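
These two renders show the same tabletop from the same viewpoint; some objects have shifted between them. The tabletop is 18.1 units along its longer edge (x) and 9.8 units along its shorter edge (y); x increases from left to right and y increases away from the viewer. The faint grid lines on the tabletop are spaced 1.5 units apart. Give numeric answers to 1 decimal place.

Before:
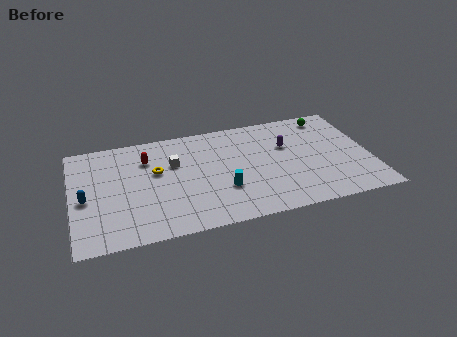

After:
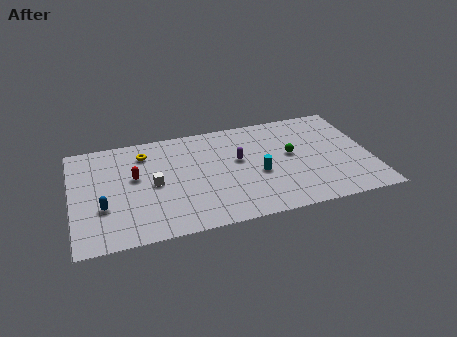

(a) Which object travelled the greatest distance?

the green sphere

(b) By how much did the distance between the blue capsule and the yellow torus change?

+0.6

They were about 4.6 units apart before and 5.2 after — 0.6 units further apart.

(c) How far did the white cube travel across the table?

2.1

The white cube was near (6.2, 6.4) before and (4.9, 4.8) after, so it travelled √(1.3² + 1.6²) ≈ 2.1 units.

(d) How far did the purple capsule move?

3.1

The purple capsule moved from about (13.1, 6.3) to (10.1, 5.7), a distance of √(3.0² + 0.6²) ≈ 3.1.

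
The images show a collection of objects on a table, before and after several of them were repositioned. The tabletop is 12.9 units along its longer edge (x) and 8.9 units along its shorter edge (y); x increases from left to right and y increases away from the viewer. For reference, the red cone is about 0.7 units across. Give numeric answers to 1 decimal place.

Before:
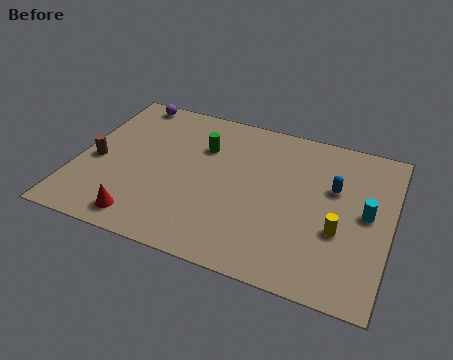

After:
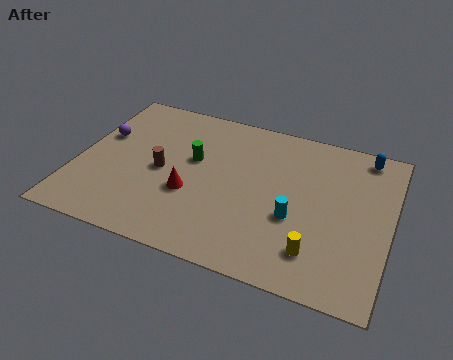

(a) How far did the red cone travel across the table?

2.7

From (3.1, 1.2) to (4.8, 3.3), the red cone covered √(1.7² + 2.1²) ≈ 2.7 units.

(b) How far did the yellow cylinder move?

1.6

From (10.9, 3.3) to (10.1, 1.9), the yellow cylinder covered √(0.8² + 1.4²) ≈ 1.6 units.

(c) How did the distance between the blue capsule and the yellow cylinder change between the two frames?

+3.9

The distance was about 2.3 in the first image and 6.2 in the second, so they moved 3.9 units further apart.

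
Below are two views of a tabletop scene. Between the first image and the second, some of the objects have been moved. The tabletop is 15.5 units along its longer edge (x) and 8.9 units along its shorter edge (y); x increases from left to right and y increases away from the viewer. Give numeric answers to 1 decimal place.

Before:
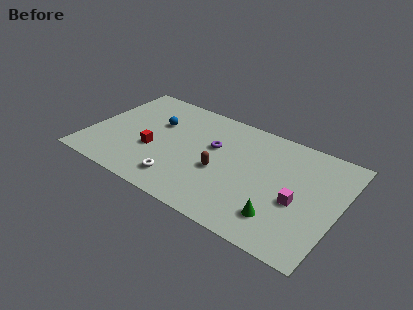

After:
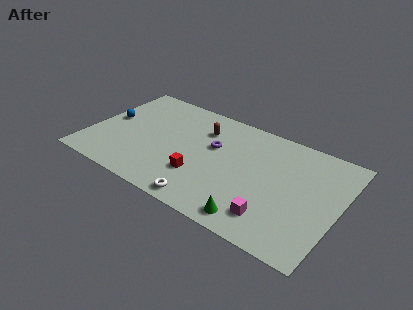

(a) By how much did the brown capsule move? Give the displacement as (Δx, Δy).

(-1.6, 2.9)

From the two frames, the brown capsule sits at roughly (8.3, 3.7) before and (6.7, 6.6) after.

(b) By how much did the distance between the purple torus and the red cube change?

-1.3

The distance was about 4.1 in the first image and 2.8 in the second, so they moved 1.3 units closer together.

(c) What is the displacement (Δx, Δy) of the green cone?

(-1.4, -0.9)

The green cone started near (12.3, 2.0) and ended near (10.9, 1.1).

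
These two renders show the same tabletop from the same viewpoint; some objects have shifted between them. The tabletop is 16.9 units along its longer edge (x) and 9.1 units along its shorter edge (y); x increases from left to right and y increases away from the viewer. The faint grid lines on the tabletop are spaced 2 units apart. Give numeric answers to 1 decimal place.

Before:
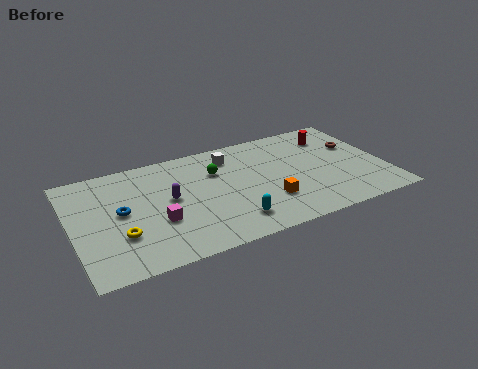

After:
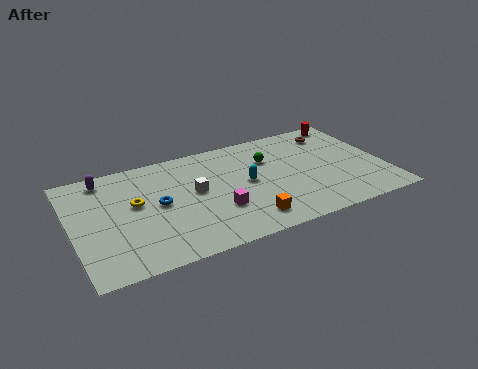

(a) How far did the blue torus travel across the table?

2.0

The blue torus moved from about (2.6, 4.8) to (4.6, 4.7), a distance of √(2.0² + 0.1²) ≈ 2.0.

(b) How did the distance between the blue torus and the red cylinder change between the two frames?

-0.6

The distance was about 12.1 in the first image and 11.5 in the second, so they moved 0.6 units closer together.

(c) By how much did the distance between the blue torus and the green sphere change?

+0.9

They were about 5.5 units apart before and 6.4 after — 0.9 units further apart.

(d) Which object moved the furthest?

the purple capsule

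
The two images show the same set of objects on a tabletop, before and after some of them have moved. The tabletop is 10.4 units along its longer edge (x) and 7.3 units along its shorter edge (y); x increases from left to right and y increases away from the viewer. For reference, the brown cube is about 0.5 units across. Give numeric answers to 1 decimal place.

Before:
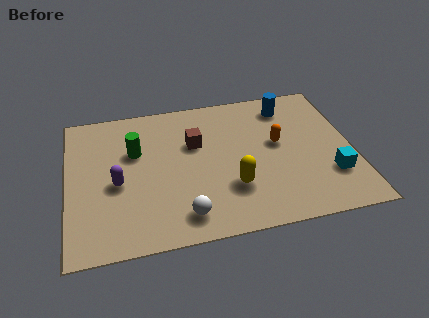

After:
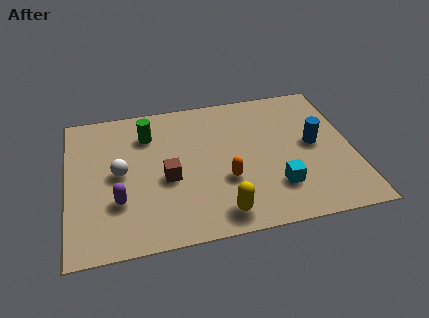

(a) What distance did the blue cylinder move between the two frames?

2.3

The blue cylinder was near (8.2, 6.0) before and (9.0, 3.8) after, so it travelled √(0.8² + 2.2²) ≈ 2.3 units.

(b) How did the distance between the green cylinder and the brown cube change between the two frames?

+0.3

The distance was about 2.2 in the first image and 2.5 in the second, so they moved 0.3 units further apart.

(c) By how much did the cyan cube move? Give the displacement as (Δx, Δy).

(-2.0, -0.2)

From the two frames, the cyan cube sits at roughly (9.5, 2.1) before and (7.5, 1.9) after.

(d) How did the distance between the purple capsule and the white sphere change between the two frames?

-1.6

Before: roughly 3.0 units apart; after: 1.4. That's 1.6 units closer together.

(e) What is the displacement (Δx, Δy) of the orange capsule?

(-2.0, -1.5)

From the two frames, the orange capsule sits at roughly (7.7, 4.1) before and (5.7, 2.6) after.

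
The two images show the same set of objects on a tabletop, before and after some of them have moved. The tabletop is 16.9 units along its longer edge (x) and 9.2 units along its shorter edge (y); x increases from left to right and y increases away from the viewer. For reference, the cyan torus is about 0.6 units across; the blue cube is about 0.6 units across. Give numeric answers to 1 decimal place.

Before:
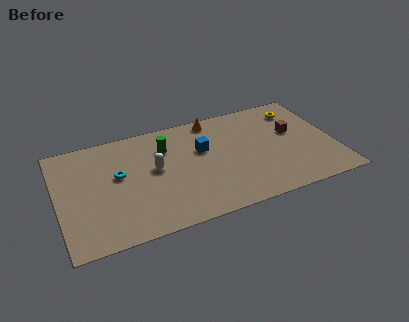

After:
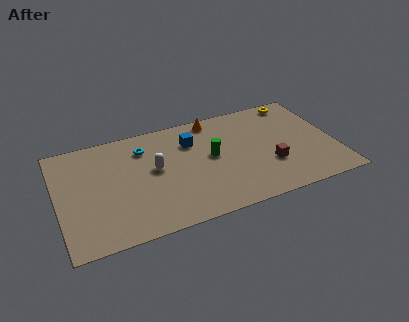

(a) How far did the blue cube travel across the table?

1.1

The blue cube moved from about (8.9, 5.8) to (8.3, 6.7), a distance of √(0.6² + 0.9²) ≈ 1.1.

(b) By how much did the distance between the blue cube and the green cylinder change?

-0.4

The distance was about 2.4 in the first image and 2.0 in the second, so they moved 0.4 units closer together.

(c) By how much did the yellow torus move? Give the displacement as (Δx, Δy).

(0.0, 0.8)

From the two frames, the yellow torus sits at roughly (15.0, 7.4) before and (15.0, 8.2) after.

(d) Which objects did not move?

the white capsule and the orange cone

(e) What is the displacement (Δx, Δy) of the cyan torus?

(1.7, 1.8)

The cyan torus started near (3.7, 5.3) and ended near (5.4, 7.1).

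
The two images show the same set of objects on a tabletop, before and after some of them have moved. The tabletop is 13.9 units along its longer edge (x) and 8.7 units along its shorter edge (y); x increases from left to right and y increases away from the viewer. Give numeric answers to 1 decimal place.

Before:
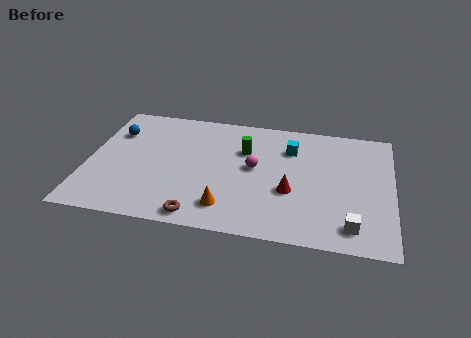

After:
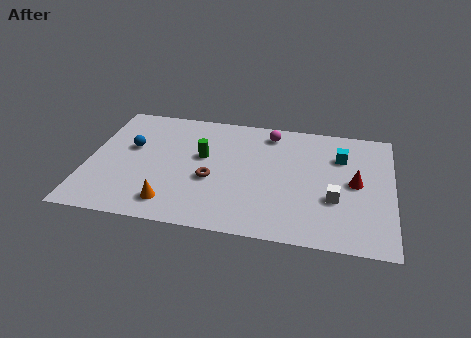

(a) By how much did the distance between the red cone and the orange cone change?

+5.5

They were about 3.2 units apart before and 8.7 after — 5.5 units further apart.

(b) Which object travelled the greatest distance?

the red cone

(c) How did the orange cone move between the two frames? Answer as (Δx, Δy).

(-2.5, -0.2)

The orange cone was at about (6.5, 1.7) and moved to about (4.0, 1.5).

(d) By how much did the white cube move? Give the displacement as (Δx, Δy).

(-0.8, 1.7)

The white cube started near (12.1, 1.4) and ended near (11.3, 3.1).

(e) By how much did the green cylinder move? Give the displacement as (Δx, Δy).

(-1.9, -0.8)

From the two frames, the green cylinder sits at roughly (7.1, 5.9) before and (5.2, 5.1) after.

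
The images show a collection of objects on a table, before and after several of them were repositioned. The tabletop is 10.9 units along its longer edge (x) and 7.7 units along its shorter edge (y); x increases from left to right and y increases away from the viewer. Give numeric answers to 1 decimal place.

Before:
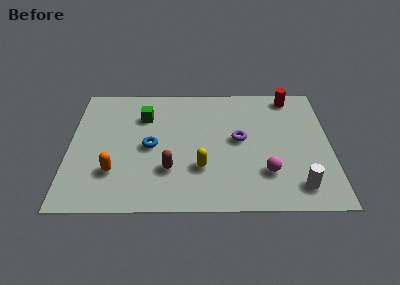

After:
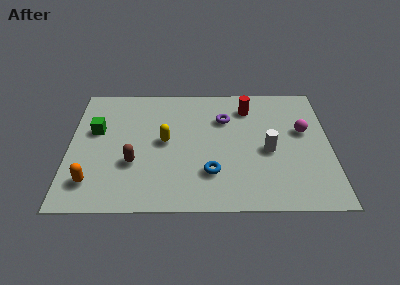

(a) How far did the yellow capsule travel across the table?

2.2

From (5.5, 2.4) to (4.0, 4.0), the yellow capsule covered √(1.5² + 1.6²) ≈ 2.2 units.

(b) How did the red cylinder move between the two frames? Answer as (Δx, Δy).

(-1.8, -0.7)

The red cylinder started near (9.3, 6.8) and ended near (7.5, 6.1).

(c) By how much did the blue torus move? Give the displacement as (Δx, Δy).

(2.5, -1.6)

The blue torus started near (3.4, 3.7) and ended near (5.9, 2.1).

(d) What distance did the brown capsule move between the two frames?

1.6

From (4.2, 2.3) to (2.7, 2.7), the brown capsule covered √(1.5² + 0.4²) ≈ 1.6 units.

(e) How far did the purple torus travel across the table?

1.4

From (7.1, 4.1) to (6.5, 5.4), the purple torus covered √(0.6² + 1.3²) ≈ 1.4 units.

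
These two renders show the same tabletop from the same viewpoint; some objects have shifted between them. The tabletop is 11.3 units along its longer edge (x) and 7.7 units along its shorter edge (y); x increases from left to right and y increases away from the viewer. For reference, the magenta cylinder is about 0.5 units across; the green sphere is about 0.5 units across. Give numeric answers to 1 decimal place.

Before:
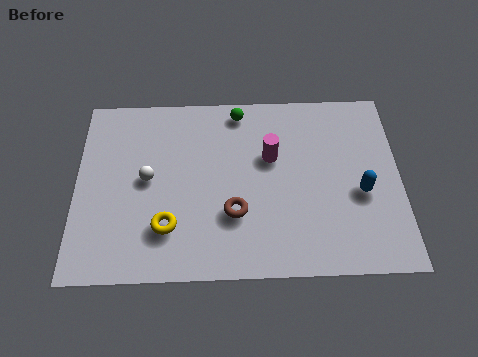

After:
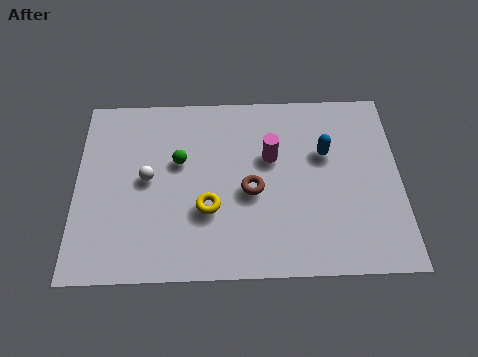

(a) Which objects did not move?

the white sphere and the magenta cylinder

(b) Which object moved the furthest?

the green sphere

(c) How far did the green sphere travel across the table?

3.0

The green sphere moved from about (5.7, 6.8) to (3.6, 4.7), a distance of √(2.1² + 2.1²) ≈ 3.0.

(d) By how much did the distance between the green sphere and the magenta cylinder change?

+0.9

They were about 2.3 units apart before and 3.2 after — 0.9 units further apart.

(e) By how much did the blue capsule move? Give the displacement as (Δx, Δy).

(-1.2, 1.7)

From the two frames, the blue capsule sits at roughly (9.9, 3.2) before and (8.7, 4.9) after.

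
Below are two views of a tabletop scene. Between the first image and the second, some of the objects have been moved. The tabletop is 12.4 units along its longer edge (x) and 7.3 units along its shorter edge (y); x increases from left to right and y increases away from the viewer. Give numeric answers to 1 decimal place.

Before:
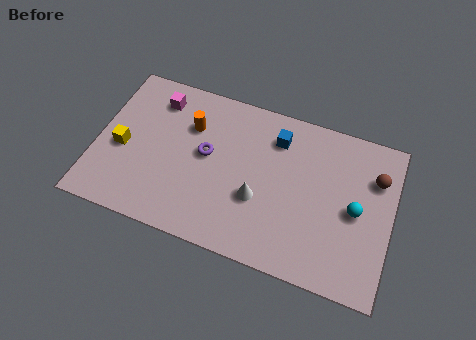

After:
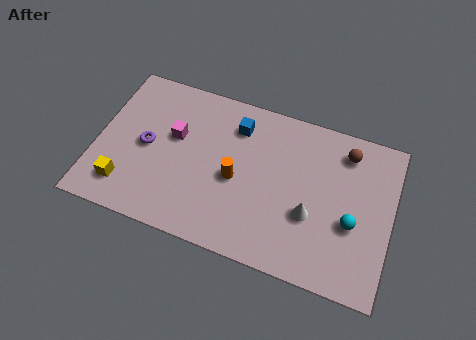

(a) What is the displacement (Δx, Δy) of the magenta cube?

(0.9, -1.5)

From the two frames, the magenta cube sits at roughly (2.3, 5.9) before and (3.2, 4.4) after.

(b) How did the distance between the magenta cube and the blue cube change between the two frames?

-2.3

Before: roughly 5.1 units apart; after: 2.8. That's 2.3 units closer together.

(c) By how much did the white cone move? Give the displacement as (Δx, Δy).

(2.2, 0.0)

From the two frames, the white cone sits at roughly (6.9, 2.7) before and (9.1, 2.7) after.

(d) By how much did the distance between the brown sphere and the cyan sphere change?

+1.3

Before: roughly 1.8 units apart; after: 3.1. That's 1.3 units further apart.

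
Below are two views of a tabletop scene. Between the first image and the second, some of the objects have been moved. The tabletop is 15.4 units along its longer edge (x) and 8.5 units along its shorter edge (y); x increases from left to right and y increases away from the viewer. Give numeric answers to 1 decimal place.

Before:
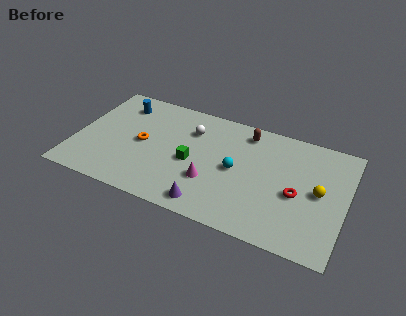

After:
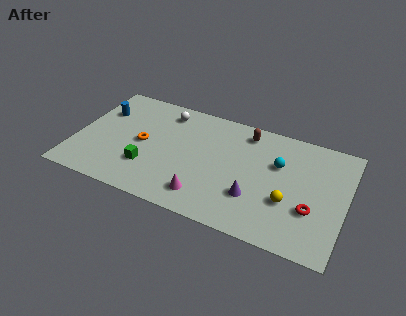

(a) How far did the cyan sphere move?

2.6

The cyan sphere was near (9.2, 4.2) before and (11.5, 5.5) after, so it travelled √(2.3² + 1.3²) ≈ 2.6 units.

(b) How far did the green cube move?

2.7

From (6.7, 3.8) to (4.3, 2.5), the green cube covered √(2.4² + 1.3²) ≈ 2.7 units.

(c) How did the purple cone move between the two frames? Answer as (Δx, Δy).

(2.4, 1.5)

The purple cone was at about (8.0, 1.1) and moved to about (10.4, 2.6).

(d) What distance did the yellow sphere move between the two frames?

2.1

The yellow sphere moved from about (13.9, 4.3) to (12.3, 3.0), a distance of √(1.6² + 1.3²) ≈ 2.1.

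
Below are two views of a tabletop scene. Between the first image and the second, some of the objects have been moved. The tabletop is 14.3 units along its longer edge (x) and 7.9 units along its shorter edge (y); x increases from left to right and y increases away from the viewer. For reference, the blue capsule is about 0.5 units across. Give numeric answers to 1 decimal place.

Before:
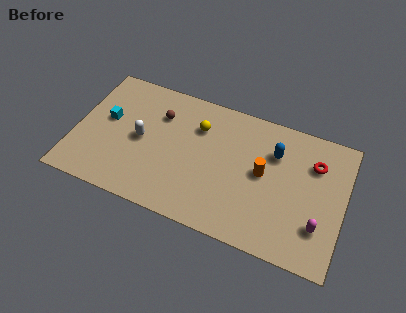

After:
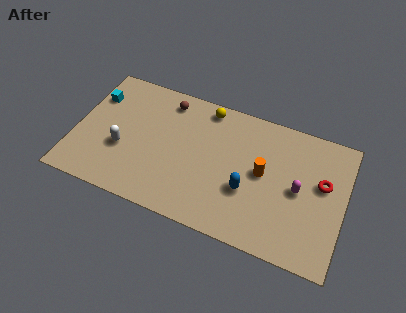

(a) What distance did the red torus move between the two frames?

1.1

The red torus moved from about (12.6, 5.7) to (13.1, 4.7), a distance of √(0.5² + 1.0²) ≈ 1.1.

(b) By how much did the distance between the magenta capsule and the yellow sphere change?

-1.5

The distance was about 7.6 in the first image and 6.1 in the second, so they moved 1.5 units closer together.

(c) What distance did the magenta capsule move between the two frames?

2.1

From (13.1, 2.2) to (11.9, 3.9), the magenta capsule covered √(1.2² + 1.7²) ≈ 2.1 units.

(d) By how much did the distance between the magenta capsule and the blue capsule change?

-1.5

Before: roughly 4.3 units apart; after: 2.8. That's 1.5 units closer together.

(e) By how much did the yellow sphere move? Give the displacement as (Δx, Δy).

(0.3, 1.3)

From the two frames, the yellow sphere sits at roughly (6.4, 5.7) before and (6.7, 7.0) after.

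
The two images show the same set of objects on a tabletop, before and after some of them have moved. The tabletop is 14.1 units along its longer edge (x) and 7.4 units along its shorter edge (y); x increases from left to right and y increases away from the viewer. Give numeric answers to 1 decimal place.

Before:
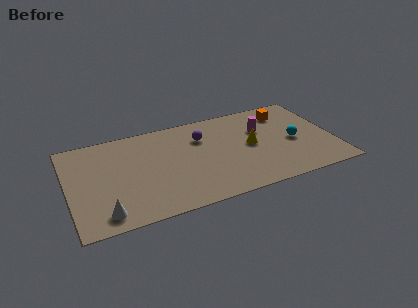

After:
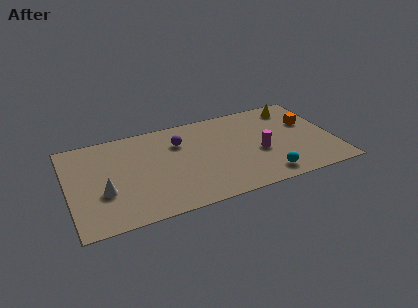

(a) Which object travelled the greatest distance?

the yellow cone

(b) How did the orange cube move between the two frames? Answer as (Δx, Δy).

(1.1, -1.2)

From the two frames, the orange cube sits at roughly (11.8, 5.9) before and (12.9, 4.7) after.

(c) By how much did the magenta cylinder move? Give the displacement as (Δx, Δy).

(-0.3, -1.8)

The magenta cylinder was at about (10.4, 4.9) and moved to about (10.1, 3.1).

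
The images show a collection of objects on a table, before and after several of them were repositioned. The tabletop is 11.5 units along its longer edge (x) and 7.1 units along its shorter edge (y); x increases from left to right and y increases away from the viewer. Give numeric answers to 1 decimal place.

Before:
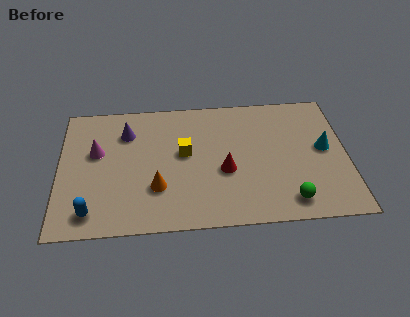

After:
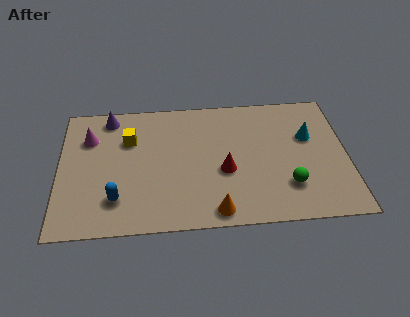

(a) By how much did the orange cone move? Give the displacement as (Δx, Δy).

(2.3, -1.4)

The orange cone was at about (3.9, 2.2) and moved to about (6.2, 0.8).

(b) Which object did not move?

the red cone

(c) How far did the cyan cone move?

0.9

The cyan cone moved from about (10.6, 3.8) to (10.0, 4.5), a distance of √(0.6² + 0.7²) ≈ 0.9.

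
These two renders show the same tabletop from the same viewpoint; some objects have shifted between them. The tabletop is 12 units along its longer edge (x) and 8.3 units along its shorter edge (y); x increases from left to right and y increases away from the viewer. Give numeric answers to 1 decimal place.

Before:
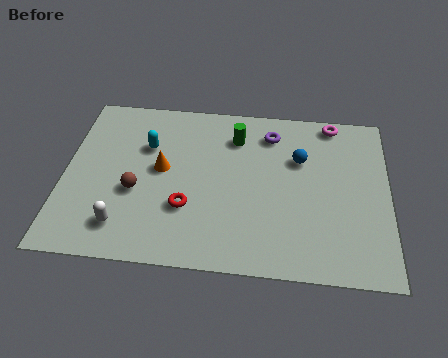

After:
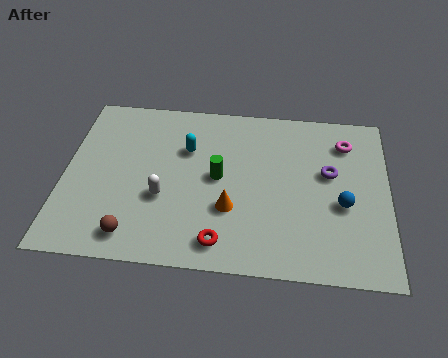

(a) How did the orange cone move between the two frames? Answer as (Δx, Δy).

(2.6, -1.7)

The orange cone started near (3.6, 4.5) and ended near (6.2, 2.8).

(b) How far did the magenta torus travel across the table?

1.1

From (9.9, 7.5) to (10.4, 6.5), the magenta torus covered √(0.5² + 1.0²) ≈ 1.1 units.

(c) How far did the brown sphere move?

2.1

From (2.7, 3.3) to (2.7, 1.2), the brown sphere covered √(0.0² + 2.1²) ≈ 2.1 units.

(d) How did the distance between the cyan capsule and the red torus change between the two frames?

+1.3

They were about 3.3 units apart before and 4.6 after — 1.3 units further apart.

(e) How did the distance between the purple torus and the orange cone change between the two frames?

-0.4

Before: roughly 4.6 units apart; after: 4.2. That's 0.4 units closer together.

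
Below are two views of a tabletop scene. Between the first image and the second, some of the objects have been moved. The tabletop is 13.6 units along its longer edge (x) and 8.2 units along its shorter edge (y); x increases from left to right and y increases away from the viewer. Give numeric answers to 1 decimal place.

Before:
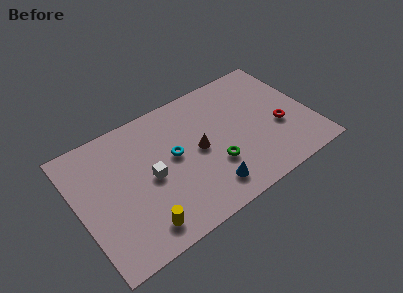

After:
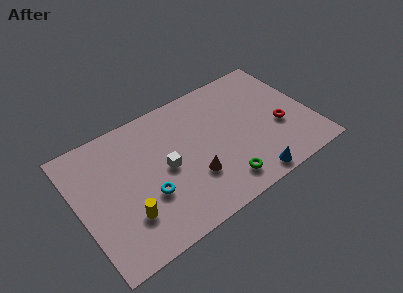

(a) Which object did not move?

the red torus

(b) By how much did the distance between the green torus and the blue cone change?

+0.3

They were about 1.3 units apart before and 1.6 after — 0.3 units further apart.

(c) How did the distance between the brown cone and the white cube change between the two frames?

-0.9

Before: roughly 2.9 units apart; after: 2.0. That's 0.9 units closer together.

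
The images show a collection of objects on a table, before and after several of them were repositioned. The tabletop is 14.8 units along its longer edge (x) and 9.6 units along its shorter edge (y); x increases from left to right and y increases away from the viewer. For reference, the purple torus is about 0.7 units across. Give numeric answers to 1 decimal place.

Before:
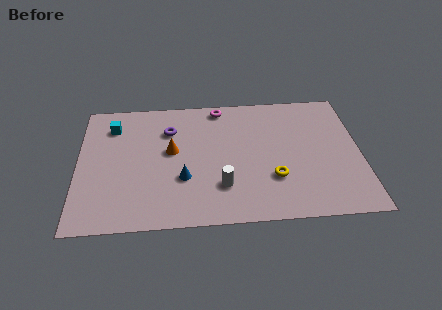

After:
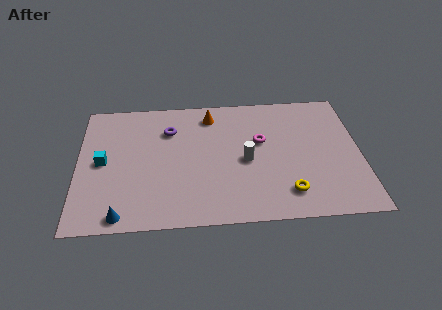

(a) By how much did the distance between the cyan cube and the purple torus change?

+1.1

Before: roughly 3.0 units apart; after: 4.1. That's 1.1 units further apart.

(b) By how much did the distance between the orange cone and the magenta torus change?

-0.7

Before: roughly 4.1 units apart; after: 3.4. That's 0.7 units closer together.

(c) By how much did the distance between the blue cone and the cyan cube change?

-1.6

Before: roughly 5.6 units apart; after: 4.0. That's 1.6 units closer together.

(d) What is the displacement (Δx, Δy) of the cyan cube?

(-0.5, -2.7)

From the two frames, the cyan cube sits at roughly (1.8, 7.5) before and (1.3, 4.8) after.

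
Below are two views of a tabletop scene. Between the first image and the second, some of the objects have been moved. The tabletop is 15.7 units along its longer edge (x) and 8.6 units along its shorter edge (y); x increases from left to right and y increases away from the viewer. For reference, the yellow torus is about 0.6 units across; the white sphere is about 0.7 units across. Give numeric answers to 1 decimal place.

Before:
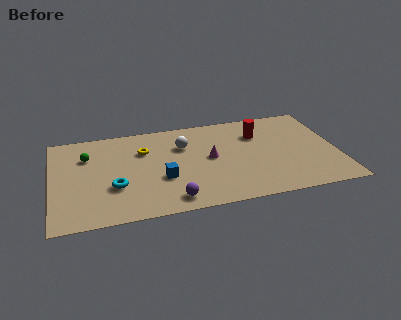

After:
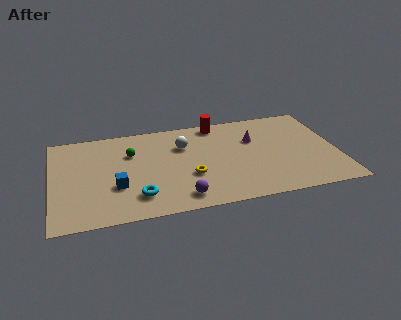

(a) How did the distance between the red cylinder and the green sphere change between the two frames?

-4.3

They were about 9.5 units apart before and 5.2 after — 4.3 units closer together.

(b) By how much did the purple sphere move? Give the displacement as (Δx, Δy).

(0.5, 0.1)

The purple sphere was at about (6.4, 1.2) and moved to about (6.9, 1.3).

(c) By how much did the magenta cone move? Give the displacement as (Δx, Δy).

(2.5, 1.2)

From the two frames, the magenta cone sits at roughly (8.7, 4.5) before and (11.2, 5.7) after.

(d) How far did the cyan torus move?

1.6

From (3.4, 3.0) to (4.6, 1.9), the cyan torus covered √(1.2² + 1.1²) ≈ 1.6 units.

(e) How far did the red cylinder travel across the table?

2.7

The red cylinder moved from about (11.5, 6.2) to (9.3, 7.7), a distance of √(2.2² + 1.5²) ≈ 2.7.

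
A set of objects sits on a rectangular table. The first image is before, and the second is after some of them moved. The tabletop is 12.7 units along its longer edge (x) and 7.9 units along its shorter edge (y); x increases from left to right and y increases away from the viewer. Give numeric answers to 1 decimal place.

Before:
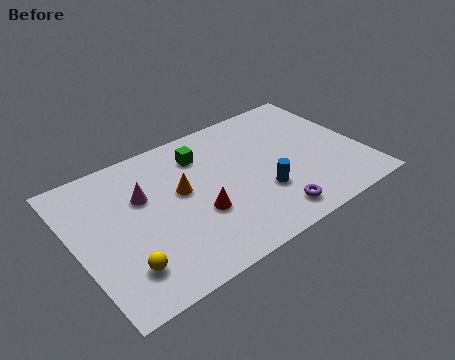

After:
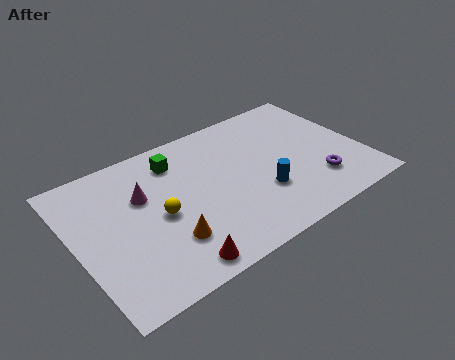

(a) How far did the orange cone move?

2.5

The orange cone was near (4.7, 4.5) before and (3.7, 2.2) after, so it travelled √(1.0² + 2.3²) ≈ 2.5 units.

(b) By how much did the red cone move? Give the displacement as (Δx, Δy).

(-1.5, -2.0)

The red cone started near (5.2, 2.9) and ended near (3.7, 0.9).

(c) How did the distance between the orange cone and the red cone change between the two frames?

-0.4

The distance was about 1.7 in the first image and 1.3 in the second, so they moved 0.4 units closer together.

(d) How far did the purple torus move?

2.4

The purple torus moved from about (8.1, 1.2) to (10.4, 2.0), a distance of √(2.3² + 0.8²) ≈ 2.4.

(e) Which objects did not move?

the magenta cone and the blue cylinder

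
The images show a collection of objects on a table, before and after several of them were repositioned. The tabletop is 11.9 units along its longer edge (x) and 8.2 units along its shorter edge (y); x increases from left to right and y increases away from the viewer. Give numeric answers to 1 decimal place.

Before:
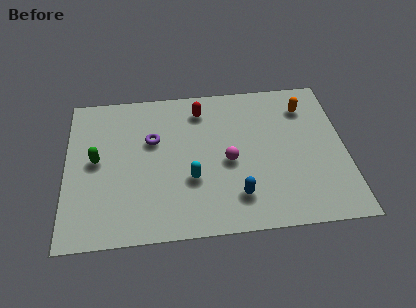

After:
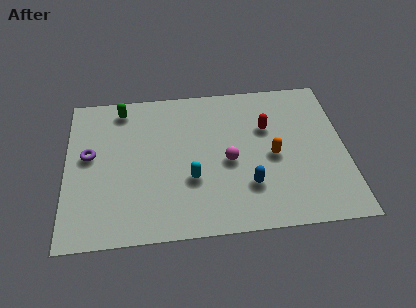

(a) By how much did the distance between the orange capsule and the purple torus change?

+1.1

They were about 6.7 units apart before and 7.8 after — 1.1 units further apart.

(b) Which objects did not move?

the magenta sphere and the cyan capsule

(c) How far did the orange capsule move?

3.0

From (10.3, 6.4) to (8.8, 3.8), the orange capsule covered √(1.5² + 2.6²) ≈ 3.0 units.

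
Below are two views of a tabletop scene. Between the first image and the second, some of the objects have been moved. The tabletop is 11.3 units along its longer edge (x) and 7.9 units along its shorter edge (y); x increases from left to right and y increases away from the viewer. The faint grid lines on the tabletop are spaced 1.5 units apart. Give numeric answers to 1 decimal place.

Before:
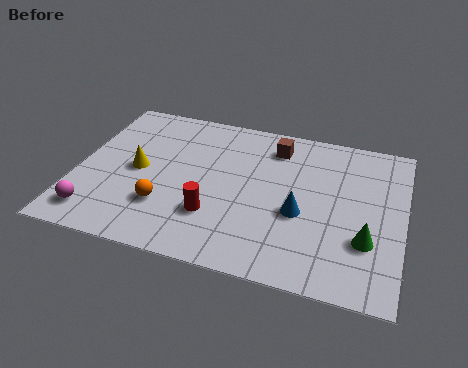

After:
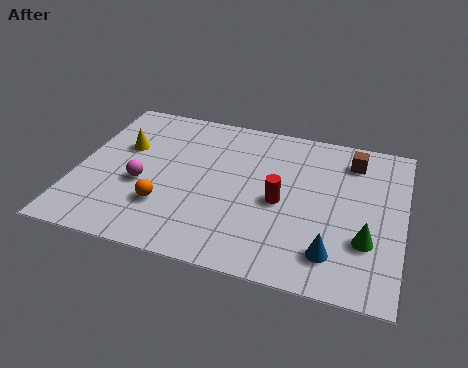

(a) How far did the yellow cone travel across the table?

1.3

From (2.1, 3.9) to (1.5, 5.0), the yellow cone covered √(0.6² + 1.1²) ≈ 1.3 units.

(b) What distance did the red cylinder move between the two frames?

2.6

The red cylinder moved from about (4.9, 2.3) to (7.1, 3.6), a distance of √(2.2² + 1.3²) ≈ 2.6.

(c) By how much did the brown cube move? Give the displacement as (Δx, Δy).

(2.7, 0.0)

The brown cube started near (6.7, 6.4) and ended near (9.4, 6.4).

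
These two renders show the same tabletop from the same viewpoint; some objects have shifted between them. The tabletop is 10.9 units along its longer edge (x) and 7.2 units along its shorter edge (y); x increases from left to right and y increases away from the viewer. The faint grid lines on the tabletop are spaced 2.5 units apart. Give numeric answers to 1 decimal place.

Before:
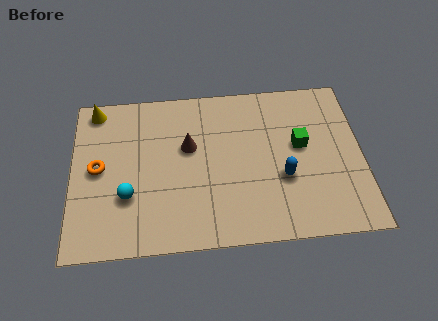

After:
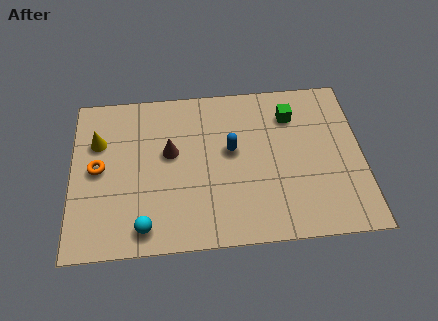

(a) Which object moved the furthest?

the blue capsule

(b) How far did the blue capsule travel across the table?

2.4

The blue capsule was near (7.9, 2.7) before and (6.0, 4.1) after, so it travelled √(1.9² + 1.4²) ≈ 2.4 units.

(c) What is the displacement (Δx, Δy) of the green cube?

(-0.3, 1.4)

From the two frames, the green cube sits at roughly (8.6, 4.1) before and (8.3, 5.5) after.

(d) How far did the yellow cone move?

1.5

The yellow cone was near (0.9, 6.4) before and (1.0, 4.9) after, so it travelled √(0.1² + 1.5²) ≈ 1.5 units.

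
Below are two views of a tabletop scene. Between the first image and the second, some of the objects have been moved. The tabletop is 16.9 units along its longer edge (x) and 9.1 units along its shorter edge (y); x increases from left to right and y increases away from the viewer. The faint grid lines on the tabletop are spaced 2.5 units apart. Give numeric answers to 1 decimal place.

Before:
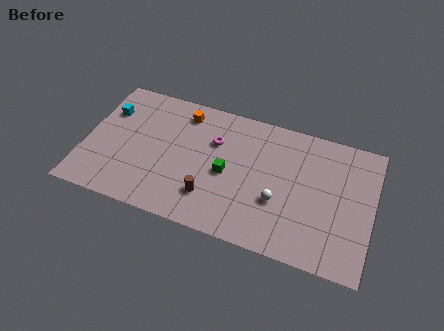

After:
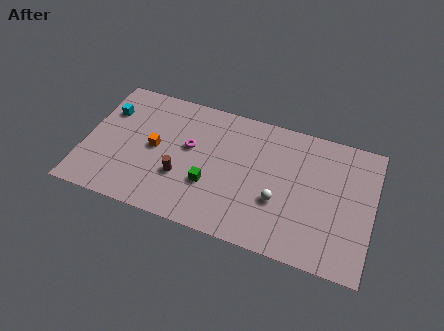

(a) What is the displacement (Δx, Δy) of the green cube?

(-0.9, -1.1)

The green cube started near (8.4, 4.2) and ended near (7.5, 3.1).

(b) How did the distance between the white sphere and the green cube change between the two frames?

+0.8

The distance was about 3.2 in the first image and 4.0 in the second, so they moved 0.8 units further apart.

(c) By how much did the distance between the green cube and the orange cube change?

-0.8

Before: roughly 4.5 units apart; after: 3.7. That's 0.8 units closer together.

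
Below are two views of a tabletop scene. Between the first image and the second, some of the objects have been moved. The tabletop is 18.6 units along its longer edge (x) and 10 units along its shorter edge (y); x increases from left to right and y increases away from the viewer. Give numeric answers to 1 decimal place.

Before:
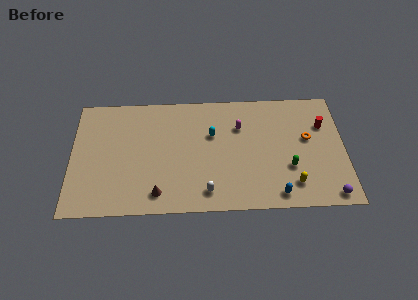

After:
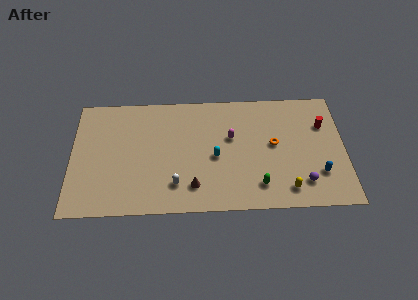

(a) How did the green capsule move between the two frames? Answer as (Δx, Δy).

(-2.1, -1.4)

The green capsule was at about (14.8, 3.4) and moved to about (12.7, 2.0).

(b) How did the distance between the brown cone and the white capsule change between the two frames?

-2.1

The distance was about 3.3 in the first image and 1.2 in the second, so they moved 2.1 units closer together.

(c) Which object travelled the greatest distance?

the blue capsule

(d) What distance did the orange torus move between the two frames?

2.3

The orange torus moved from about (16.1, 5.8) to (13.8, 5.4), a distance of √(2.3² + 0.4²) ≈ 2.3.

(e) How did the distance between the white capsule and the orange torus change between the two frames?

-0.7

Before: roughly 8.1 units apart; after: 7.4. That's 0.7 units closer together.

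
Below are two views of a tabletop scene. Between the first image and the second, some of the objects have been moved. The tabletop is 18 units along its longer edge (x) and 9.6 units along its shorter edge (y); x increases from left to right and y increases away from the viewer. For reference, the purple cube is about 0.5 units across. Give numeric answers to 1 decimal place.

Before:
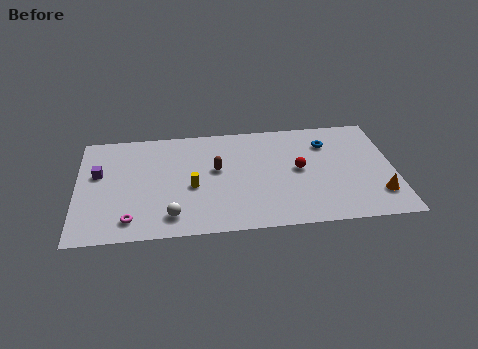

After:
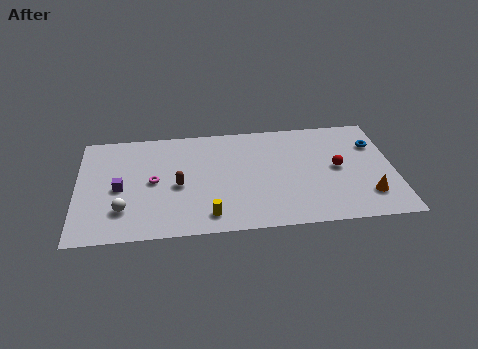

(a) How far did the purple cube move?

1.8

The purple cube moved from about (1.2, 5.8) to (2.4, 4.4), a distance of √(1.2² + 1.4²) ≈ 1.8.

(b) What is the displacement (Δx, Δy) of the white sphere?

(-2.7, 0.8)

From the two frames, the white sphere sits at roughly (5.3, 1.7) before and (2.6, 2.5) after.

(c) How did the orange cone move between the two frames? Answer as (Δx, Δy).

(-0.6, 0.0)

The orange cone was at about (17.0, 2.3) and moved to about (16.4, 2.3).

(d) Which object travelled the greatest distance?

the magenta torus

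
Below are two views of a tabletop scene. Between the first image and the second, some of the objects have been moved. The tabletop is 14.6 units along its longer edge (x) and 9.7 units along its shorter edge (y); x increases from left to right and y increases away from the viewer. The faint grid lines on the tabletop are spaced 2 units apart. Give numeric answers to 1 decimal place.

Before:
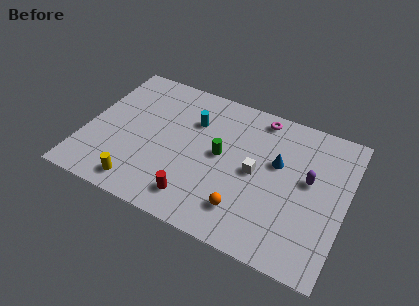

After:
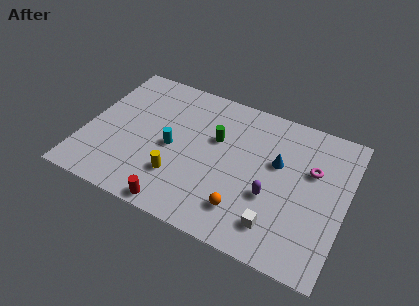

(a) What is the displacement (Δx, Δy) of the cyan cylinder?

(-0.9, -2.3)

From the two frames, the cyan cylinder sits at roughly (5.8, 6.8) before and (4.9, 4.5) after.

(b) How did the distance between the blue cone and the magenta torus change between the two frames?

-1.1

Before: roughly 3.0 units apart; after: 1.9. That's 1.1 units closer together.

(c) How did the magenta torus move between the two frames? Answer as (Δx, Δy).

(3.2, -2.4)

The magenta torus was at about (9.4, 8.6) and moved to about (12.6, 6.2).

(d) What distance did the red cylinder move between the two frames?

1.3

The red cylinder moved from about (6.6, 1.7) to (5.7, 0.8), a distance of √(0.9² + 0.9²) ≈ 1.3.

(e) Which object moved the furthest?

the magenta torus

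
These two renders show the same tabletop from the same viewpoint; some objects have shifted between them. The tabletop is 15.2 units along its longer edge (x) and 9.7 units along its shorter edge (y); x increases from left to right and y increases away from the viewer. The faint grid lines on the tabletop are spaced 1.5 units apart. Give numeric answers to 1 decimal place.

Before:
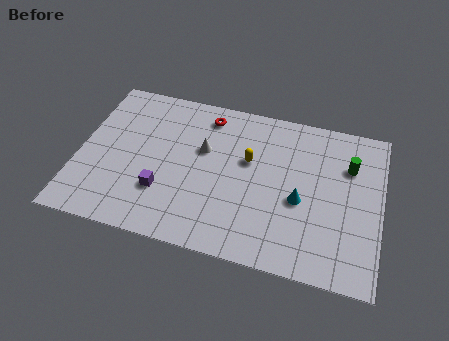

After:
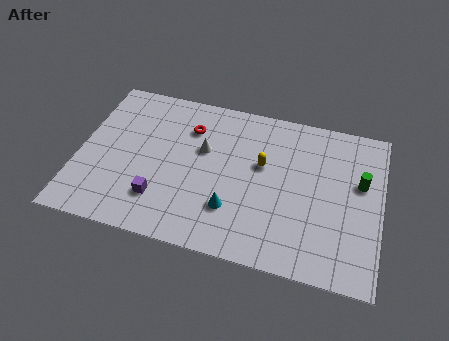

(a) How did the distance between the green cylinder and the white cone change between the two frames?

+0.6

Before: roughly 7.3 units apart; after: 7.9. That's 0.6 units further apart.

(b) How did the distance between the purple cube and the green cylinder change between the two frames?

+0.5

The distance was about 9.9 in the first image and 10.4 in the second, so they moved 0.5 units further apart.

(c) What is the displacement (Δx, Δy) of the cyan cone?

(-3.3, -1.4)

From the two frames, the cyan cone sits at roughly (11.2, 4.1) before and (7.9, 2.7) after.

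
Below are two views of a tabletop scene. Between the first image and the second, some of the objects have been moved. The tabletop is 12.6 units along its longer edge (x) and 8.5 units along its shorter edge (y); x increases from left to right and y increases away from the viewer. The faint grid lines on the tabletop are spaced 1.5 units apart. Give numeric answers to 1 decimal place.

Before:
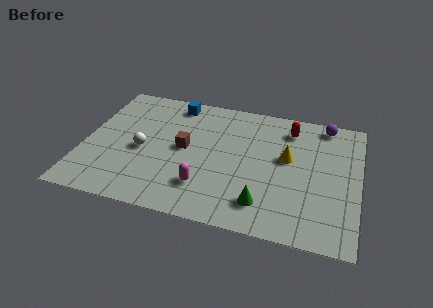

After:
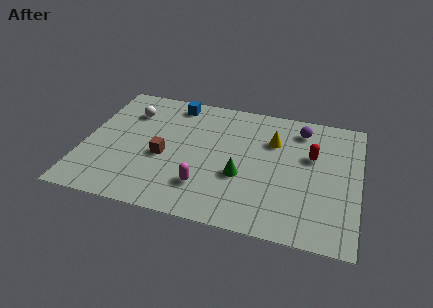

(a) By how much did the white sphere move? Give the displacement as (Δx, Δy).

(-0.8, 2.5)

The white sphere was at about (2.7, 3.8) and moved to about (1.9, 6.3).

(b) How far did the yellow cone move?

1.2

The yellow cone was near (9.3, 4.9) before and (8.6, 5.9) after, so it travelled √(0.7² + 1.0²) ≈ 1.2 units.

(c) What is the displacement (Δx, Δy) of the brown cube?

(-0.9, -0.8)

The brown cube was at about (4.6, 4.4) and moved to about (3.7, 3.6).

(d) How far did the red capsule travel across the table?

1.9

The red capsule moved from about (9.3, 6.9) to (10.4, 5.3), a distance of √(1.1² + 1.6²) ≈ 1.9.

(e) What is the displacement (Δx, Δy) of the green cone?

(-1.1, 1.5)

From the two frames, the green cone sits at roughly (8.4, 1.7) before and (7.3, 3.2) after.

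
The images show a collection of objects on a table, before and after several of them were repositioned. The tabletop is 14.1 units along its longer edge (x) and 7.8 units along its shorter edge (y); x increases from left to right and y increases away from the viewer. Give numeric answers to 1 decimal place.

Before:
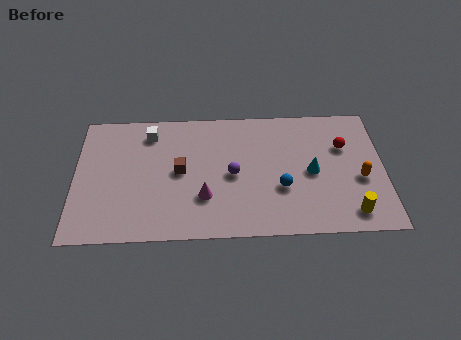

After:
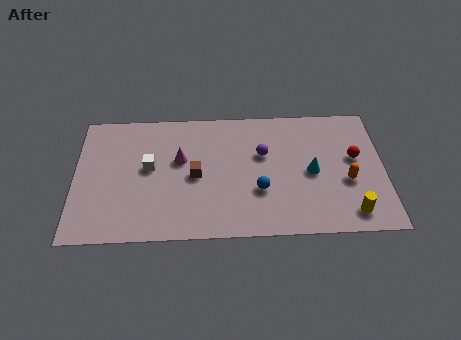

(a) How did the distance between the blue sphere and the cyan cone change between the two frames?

+0.9

They were about 1.7 units apart before and 2.6 after — 0.9 units further apart.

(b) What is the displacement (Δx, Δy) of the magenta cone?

(-1.1, 2.3)

From the two frames, the magenta cone sits at roughly (5.9, 2.4) before and (4.8, 4.7) after.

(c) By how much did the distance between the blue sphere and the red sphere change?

+1.0

They were about 3.8 units apart before and 4.8 after — 1.0 units further apart.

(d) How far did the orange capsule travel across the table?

0.6

From (13.0, 3.2) to (12.4, 3.1), the orange capsule covered √(0.6² + 0.1²) ≈ 0.6 units.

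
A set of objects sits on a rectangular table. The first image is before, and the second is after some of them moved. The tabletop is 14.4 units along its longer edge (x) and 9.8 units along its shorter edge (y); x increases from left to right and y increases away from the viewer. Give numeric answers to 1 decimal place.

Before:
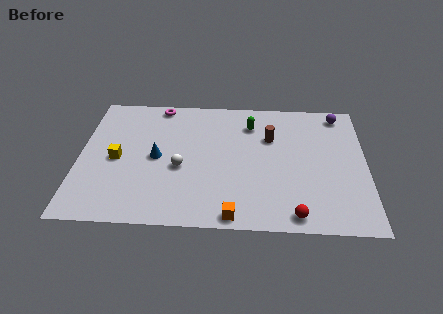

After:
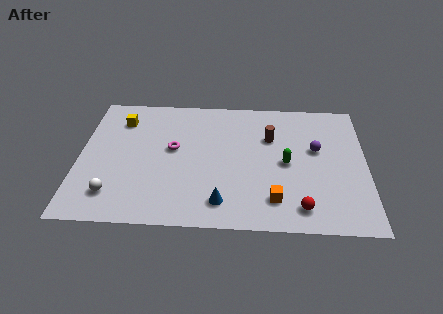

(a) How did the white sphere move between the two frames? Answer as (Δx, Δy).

(-3.3, -2.1)

The white sphere started near (5.1, 4.1) and ended near (1.8, 2.0).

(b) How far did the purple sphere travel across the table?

3.0

The purple sphere was near (13.1, 8.6) before and (11.9, 5.8) after, so it travelled √(1.2² + 2.8²) ≈ 3.0 units.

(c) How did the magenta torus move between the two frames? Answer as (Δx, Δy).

(0.8, -3.4)

From the two frames, the magenta torus sits at roughly (3.9, 8.9) before and (4.7, 5.5) after.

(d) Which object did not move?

the brown cylinder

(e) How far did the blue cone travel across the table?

4.5

The blue cone moved from about (3.9, 4.8) to (7.2, 1.7), a distance of √(3.3² + 3.1²) ≈ 4.5.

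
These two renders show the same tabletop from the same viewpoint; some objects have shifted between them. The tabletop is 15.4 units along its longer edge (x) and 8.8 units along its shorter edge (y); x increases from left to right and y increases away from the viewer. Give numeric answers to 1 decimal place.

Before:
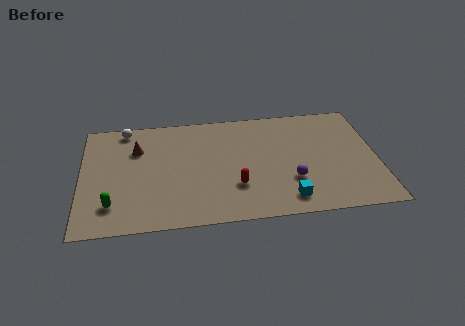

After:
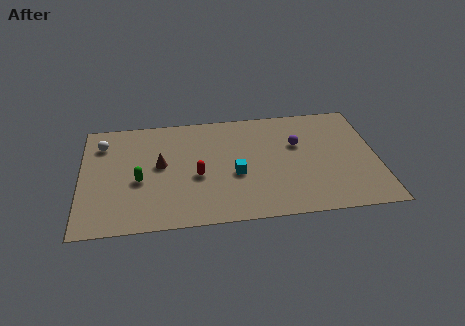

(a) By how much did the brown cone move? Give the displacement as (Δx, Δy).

(1.2, -1.4)

From the two frames, the brown cone sits at roughly (2.9, 6.2) before and (4.1, 4.8) after.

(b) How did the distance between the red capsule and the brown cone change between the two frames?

-4.0

They were about 6.2 units apart before and 2.2 after — 4.0 units closer together.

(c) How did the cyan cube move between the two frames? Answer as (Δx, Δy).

(-2.6, 2.2)

The cyan cube started near (10.6, 1.4) and ended near (8.0, 3.6).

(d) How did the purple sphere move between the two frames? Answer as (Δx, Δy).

(0.4, 2.8)

The purple sphere started near (10.9, 2.8) and ended near (11.3, 5.6).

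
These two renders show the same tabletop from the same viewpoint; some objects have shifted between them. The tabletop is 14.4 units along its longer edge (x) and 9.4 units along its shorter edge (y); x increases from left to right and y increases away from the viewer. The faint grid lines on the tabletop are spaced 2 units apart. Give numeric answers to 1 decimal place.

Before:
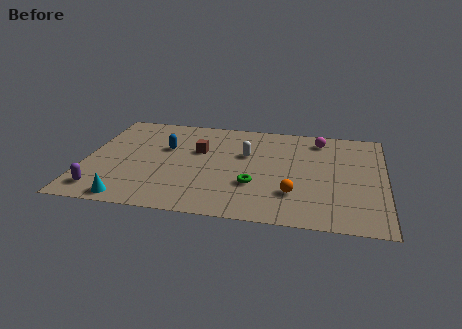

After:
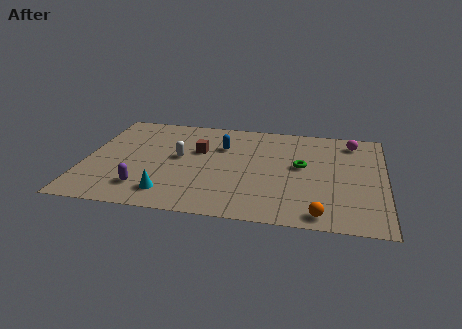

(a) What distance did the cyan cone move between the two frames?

2.0

The cyan cone moved from about (2.4, 0.9) to (4.2, 1.7), a distance of √(1.8² + 0.8²) ≈ 2.0.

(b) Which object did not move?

the brown cube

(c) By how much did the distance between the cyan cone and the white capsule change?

-3.9

They were about 7.3 units apart before and 3.4 after — 3.9 units closer together.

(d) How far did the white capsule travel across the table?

3.3

The white capsule moved from about (7.7, 5.9) to (4.5, 5.1), a distance of √(3.2² + 0.8²) ≈ 3.3.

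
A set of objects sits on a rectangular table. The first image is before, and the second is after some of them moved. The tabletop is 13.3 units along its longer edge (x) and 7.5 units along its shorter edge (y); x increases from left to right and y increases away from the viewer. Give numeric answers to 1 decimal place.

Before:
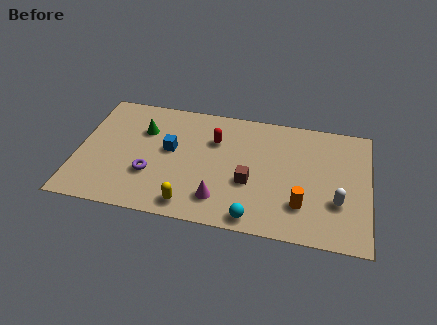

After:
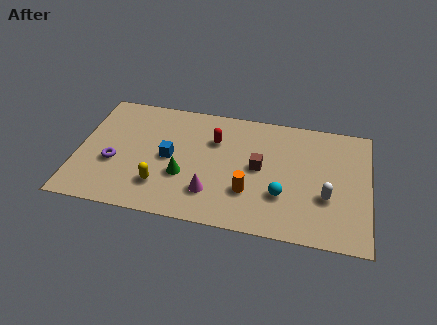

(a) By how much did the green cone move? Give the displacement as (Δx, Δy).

(2.0, -2.5)

The green cone started near (2.9, 5.2) and ended near (4.9, 2.7).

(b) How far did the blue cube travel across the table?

0.5

The blue cube moved from about (4.2, 4.2) to (4.2, 3.7), a distance of √(0.0² + 0.5²) ≈ 0.5.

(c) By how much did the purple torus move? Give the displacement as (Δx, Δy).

(-1.7, 0.4)

The purple torus was at about (3.4, 2.5) and moved to about (1.7, 2.9).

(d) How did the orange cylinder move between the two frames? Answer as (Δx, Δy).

(-2.4, 0.3)

The orange cylinder started near (10.3, 2.0) and ended near (7.9, 2.3).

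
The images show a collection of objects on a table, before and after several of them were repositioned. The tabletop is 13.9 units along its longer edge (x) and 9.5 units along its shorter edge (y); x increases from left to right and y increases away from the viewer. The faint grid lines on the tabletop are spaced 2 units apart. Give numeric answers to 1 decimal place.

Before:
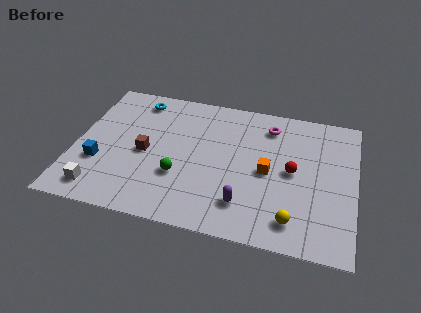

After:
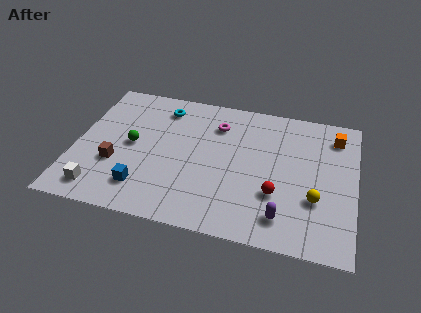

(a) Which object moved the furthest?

the orange cube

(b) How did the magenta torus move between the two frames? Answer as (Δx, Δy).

(-2.6, -0.5)

The magenta torus was at about (9.5, 7.7) and moved to about (6.9, 7.2).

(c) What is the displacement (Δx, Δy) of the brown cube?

(-1.4, -1.1)

The brown cube was at about (3.5, 4.4) and moved to about (2.1, 3.3).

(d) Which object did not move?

the white cube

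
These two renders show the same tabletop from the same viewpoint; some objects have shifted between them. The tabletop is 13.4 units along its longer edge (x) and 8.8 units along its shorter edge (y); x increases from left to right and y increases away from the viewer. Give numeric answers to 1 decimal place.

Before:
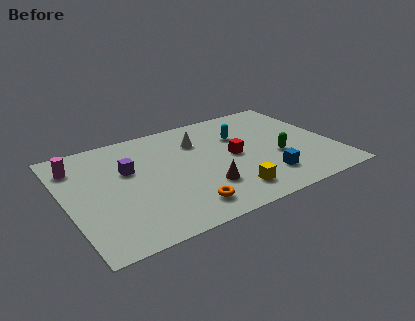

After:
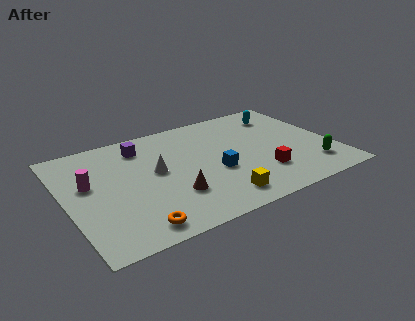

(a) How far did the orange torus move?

2.5

From (5.4, 1.5) to (2.9, 1.1), the orange torus covered √(2.5² + 0.4²) ≈ 2.5 units.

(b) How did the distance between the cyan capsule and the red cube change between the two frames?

+3.3

The distance was about 1.7 in the first image and 5.0 in the second, so they moved 3.3 units further apart.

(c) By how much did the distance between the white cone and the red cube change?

+3.0

Before: roughly 2.5 units apart; after: 5.5. That's 3.0 units further apart.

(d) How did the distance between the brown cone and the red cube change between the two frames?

+1.9

The distance was about 2.6 in the first image and 4.5 in the second, so they moved 1.9 units further apart.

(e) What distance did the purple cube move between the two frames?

1.8

The purple cube moved from about (3.2, 5.5) to (4.1, 7.1), a distance of √(0.9² + 1.6²) ≈ 1.8.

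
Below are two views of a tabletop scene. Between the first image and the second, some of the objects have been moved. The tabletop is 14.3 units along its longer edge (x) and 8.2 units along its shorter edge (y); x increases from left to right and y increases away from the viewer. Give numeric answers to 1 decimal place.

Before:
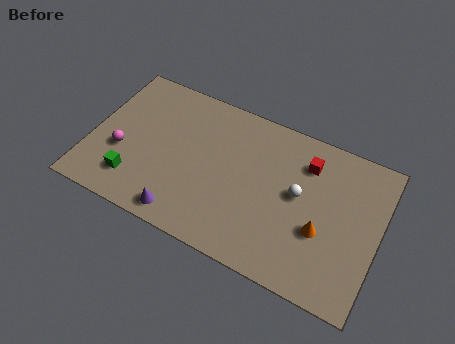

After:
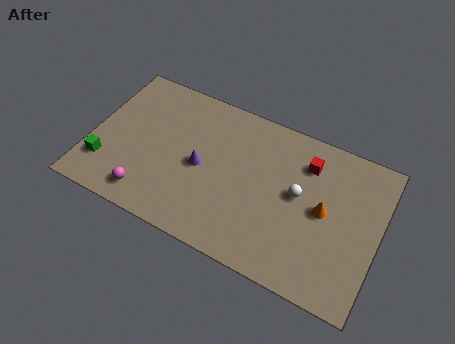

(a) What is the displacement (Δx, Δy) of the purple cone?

(0.5, 2.9)

The purple cone started near (5.0, 1.0) and ended near (5.5, 3.9).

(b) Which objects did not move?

the red cube and the white sphere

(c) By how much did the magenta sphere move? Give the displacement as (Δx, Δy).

(1.6, -1.8)

The magenta sphere started near (1.6, 3.1) and ended near (3.2, 1.3).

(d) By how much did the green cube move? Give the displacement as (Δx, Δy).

(-1.5, 0.3)

The green cube started near (2.4, 1.8) and ended near (0.9, 2.1).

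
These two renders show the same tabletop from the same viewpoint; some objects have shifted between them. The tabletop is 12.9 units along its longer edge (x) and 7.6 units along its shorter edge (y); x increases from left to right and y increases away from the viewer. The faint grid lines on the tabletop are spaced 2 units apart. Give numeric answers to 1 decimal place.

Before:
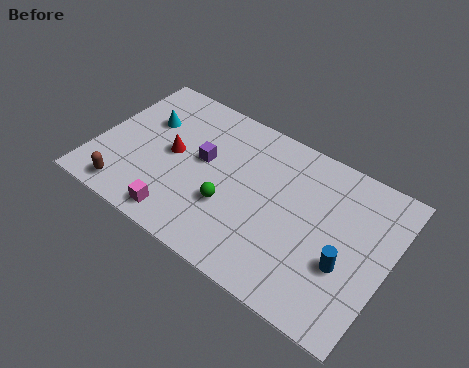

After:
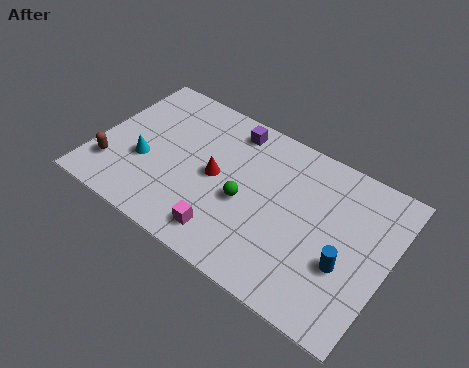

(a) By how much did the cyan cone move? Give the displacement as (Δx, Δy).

(0.3, -2.1)

The cyan cone was at about (1.9, 5.0) and moved to about (2.2, 2.9).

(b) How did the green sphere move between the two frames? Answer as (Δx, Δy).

(0.6, 0.6)

The green sphere started near (6.1, 2.7) and ended near (6.7, 3.3).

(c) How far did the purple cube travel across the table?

2.4

From (4.6, 4.3) to (5.5, 6.5), the purple cube covered √(0.9² + 2.2²) ≈ 2.4 units.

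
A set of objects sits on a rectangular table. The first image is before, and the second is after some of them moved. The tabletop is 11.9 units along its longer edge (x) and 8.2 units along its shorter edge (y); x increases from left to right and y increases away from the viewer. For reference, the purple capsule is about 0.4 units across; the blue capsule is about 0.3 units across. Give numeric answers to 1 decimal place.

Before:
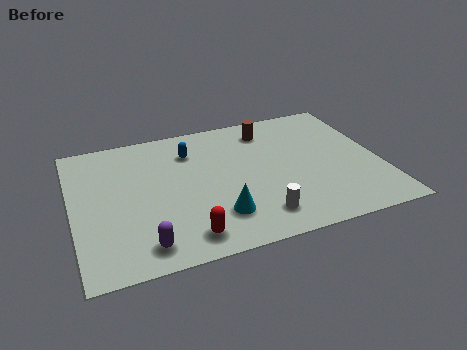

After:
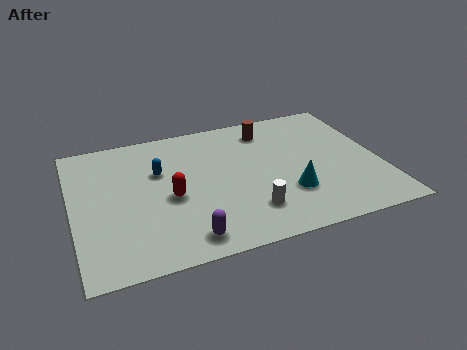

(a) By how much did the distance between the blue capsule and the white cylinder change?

-0.5

The distance was about 5.2 in the first image and 4.7 in the second, so they moved 0.5 units closer together.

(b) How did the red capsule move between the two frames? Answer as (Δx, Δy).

(-0.4, 2.4)

The red capsule was at about (4.1, 1.2) and moved to about (3.7, 3.6).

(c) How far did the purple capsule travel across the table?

1.6

From (2.5, 1.2) to (4.1, 1.1), the purple capsule covered √(1.6² + 0.1²) ≈ 1.6 units.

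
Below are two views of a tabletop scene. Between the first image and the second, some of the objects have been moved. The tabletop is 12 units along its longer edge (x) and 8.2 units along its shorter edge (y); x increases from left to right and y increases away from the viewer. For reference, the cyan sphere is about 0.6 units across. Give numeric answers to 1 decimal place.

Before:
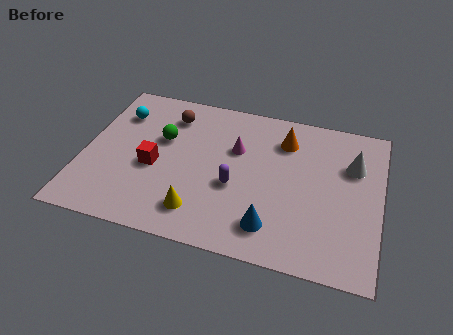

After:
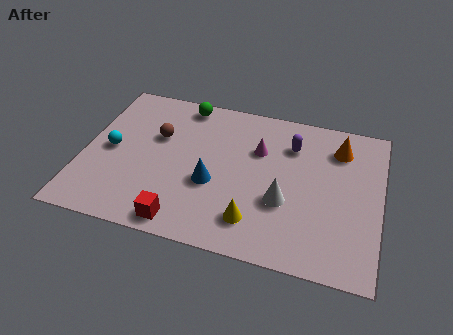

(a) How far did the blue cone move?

3.0

From (7.8, 1.6) to (5.3, 3.2), the blue cone covered √(2.5² + 1.6²) ≈ 3.0 units.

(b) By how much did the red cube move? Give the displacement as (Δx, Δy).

(1.4, -2.6)

The red cube was at about (2.9, 3.5) and moved to about (4.3, 0.9).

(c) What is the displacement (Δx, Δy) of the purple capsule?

(2.1, 2.8)

From the two frames, the purple capsule sits at roughly (6.2, 3.3) before and (8.3, 6.1) after.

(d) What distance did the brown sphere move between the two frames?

1.4

The brown sphere was near (3.3, 6.5) before and (2.9, 5.2) after, so it travelled √(0.4² + 1.3²) ≈ 1.4 units.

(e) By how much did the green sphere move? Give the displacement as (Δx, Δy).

(0.7, 2.2)

The green sphere started near (3.1, 5.1) and ended near (3.8, 7.3).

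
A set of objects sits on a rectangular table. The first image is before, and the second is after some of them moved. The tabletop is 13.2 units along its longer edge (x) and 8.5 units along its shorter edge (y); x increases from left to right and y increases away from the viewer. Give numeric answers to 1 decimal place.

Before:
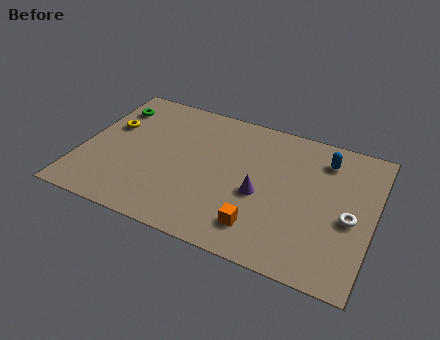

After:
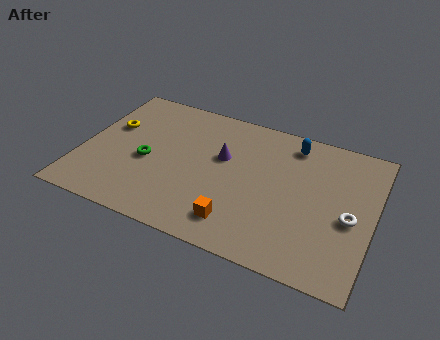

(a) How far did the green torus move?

3.5

The green torus was near (1.0, 6.6) before and (3.0, 3.7) after, so it travelled √(2.0² + 2.9²) ≈ 3.5 units.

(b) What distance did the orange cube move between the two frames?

1.0

The orange cube moved from about (8.4, 1.7) to (7.4, 1.6), a distance of √(1.0² + 0.1²) ≈ 1.0.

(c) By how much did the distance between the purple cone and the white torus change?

+2.1

The distance was about 4.0 in the first image and 6.1 in the second, so they moved 2.1 units further apart.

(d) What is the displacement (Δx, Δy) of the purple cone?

(-1.9, 1.6)

From the two frames, the purple cone sits at roughly (8.2, 3.6) before and (6.3, 5.2) after.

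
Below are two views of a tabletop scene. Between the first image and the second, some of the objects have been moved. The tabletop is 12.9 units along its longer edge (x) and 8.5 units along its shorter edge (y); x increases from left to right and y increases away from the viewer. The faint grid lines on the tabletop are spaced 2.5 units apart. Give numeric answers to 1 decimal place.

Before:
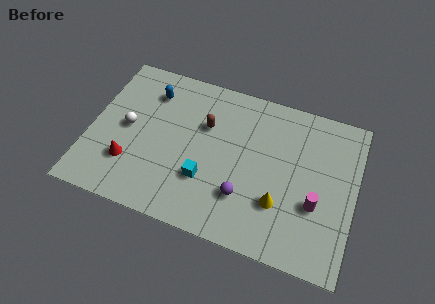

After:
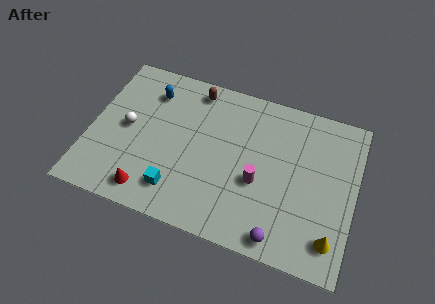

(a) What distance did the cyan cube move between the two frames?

1.6

The cyan cube moved from about (5.8, 2.7) to (4.5, 1.7), a distance of √(1.3² + 1.0²) ≈ 1.6.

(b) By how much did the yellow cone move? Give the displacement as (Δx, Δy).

(2.6, -1.0)

The yellow cone was at about (9.4, 2.6) and moved to about (12.0, 1.6).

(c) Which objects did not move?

the white sphere and the blue capsule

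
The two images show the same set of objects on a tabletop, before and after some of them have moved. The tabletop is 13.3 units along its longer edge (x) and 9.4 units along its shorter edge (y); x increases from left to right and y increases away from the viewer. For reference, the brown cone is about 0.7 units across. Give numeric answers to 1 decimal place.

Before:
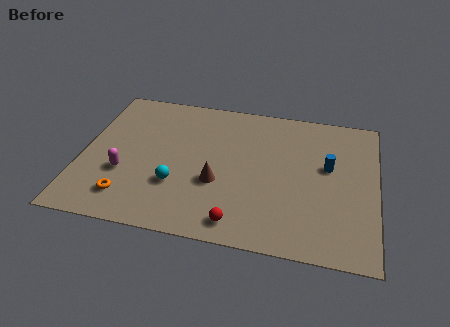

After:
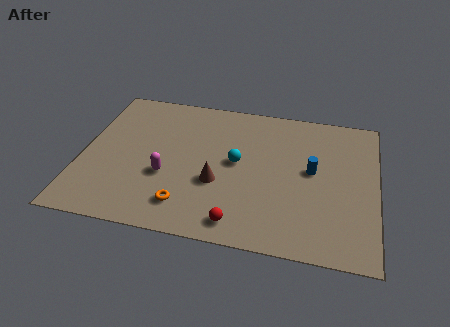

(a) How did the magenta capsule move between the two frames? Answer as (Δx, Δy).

(1.9, 0.2)

The magenta capsule started near (2.0, 3.3) and ended near (3.9, 3.5).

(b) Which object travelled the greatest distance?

the cyan sphere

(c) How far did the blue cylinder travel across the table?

0.8

The blue cylinder moved from about (11.1, 5.5) to (10.4, 5.1), a distance of √(0.7² + 0.4²) ≈ 0.8.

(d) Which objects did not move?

the red sphere and the brown cone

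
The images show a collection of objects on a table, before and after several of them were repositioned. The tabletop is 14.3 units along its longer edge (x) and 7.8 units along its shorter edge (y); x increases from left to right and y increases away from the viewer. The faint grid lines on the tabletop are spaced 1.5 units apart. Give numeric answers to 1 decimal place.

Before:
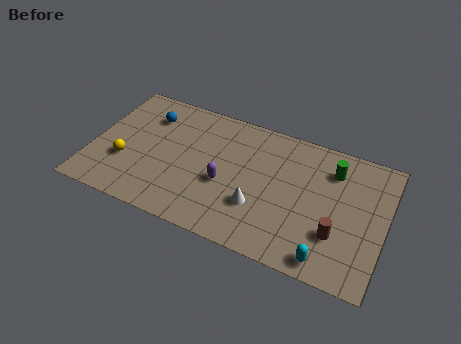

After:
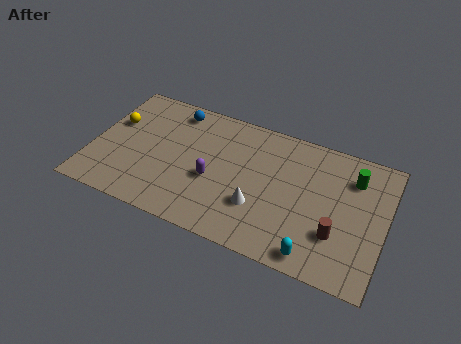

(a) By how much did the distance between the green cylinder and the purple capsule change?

+1.4

They were about 5.7 units apart before and 7.1 after — 1.4 units further apart.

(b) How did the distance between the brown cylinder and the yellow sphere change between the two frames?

+1.1

The distance was about 10.4 in the first image and 11.5 in the second, so they moved 1.1 units further apart.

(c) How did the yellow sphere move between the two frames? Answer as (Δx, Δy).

(-0.8, 2.2)

The yellow sphere was at about (1.7, 2.7) and moved to about (0.9, 4.9).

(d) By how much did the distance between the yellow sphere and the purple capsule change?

+0.5

The distance was about 4.9 in the first image and 5.4 in the second, so they moved 0.5 units further apart.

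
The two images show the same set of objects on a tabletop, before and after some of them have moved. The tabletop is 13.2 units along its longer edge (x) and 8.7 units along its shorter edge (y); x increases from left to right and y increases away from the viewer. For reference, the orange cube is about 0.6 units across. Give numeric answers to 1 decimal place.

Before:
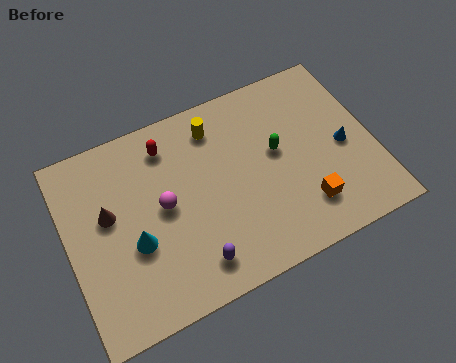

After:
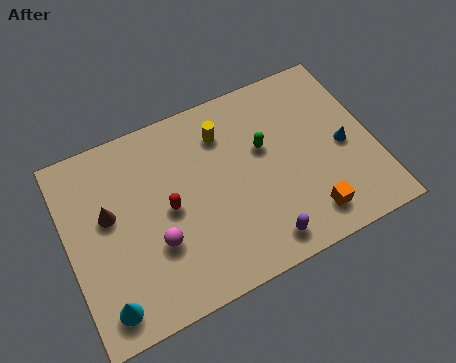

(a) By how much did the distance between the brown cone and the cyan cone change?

+1.9

The distance was about 1.9 in the first image and 3.8 in the second, so they moved 1.9 units further apart.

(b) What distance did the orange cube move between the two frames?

0.5

The orange cube was near (9.9, 2.0) before and (10.0, 1.5) after, so it travelled √(0.1² + 0.5²) ≈ 0.5 units.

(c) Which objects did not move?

the brown cone and the blue cone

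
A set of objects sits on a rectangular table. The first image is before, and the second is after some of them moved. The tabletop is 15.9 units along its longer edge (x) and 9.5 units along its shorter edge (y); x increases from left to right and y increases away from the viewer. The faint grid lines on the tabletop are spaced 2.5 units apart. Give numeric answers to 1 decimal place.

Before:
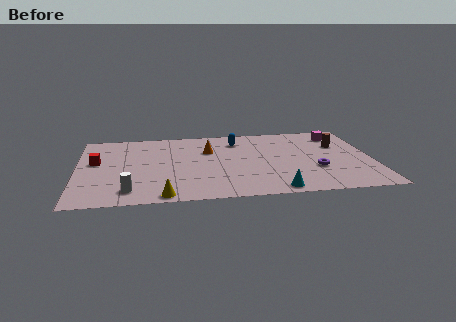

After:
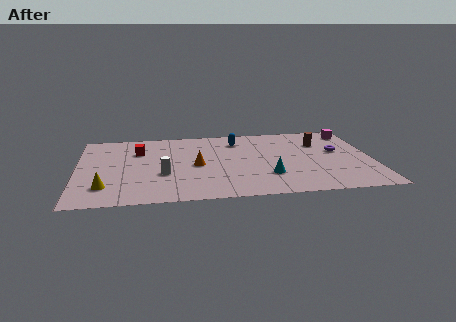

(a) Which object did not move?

the blue capsule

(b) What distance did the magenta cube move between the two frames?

0.9

The magenta cube moved from about (14.2, 7.7) to (15.0, 8.0), a distance of √(0.8² + 0.3²) ≈ 0.9.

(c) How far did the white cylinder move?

2.6

The white cylinder was near (2.8, 1.6) before and (4.6, 3.5) after, so it travelled √(1.8² + 1.9²) ≈ 2.6 units.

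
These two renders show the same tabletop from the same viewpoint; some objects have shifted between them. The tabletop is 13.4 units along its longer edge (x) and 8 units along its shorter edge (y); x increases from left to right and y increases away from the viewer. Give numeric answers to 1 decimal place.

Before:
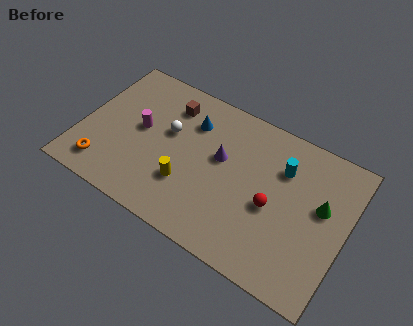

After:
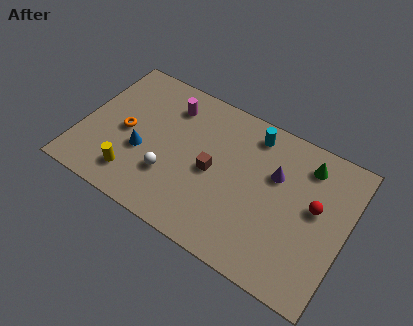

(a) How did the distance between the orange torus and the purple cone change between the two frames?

+1.2

The distance was about 6.4 in the first image and 7.6 in the second, so they moved 1.2 units further apart.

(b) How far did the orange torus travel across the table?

2.5

The orange torus was near (1.5, 1.4) before and (2.2, 3.8) after, so it travelled √(0.7² + 2.4²) ≈ 2.5 units.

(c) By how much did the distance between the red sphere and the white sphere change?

+1.7

Before: roughly 5.7 units apart; after: 7.4. That's 1.7 units further apart.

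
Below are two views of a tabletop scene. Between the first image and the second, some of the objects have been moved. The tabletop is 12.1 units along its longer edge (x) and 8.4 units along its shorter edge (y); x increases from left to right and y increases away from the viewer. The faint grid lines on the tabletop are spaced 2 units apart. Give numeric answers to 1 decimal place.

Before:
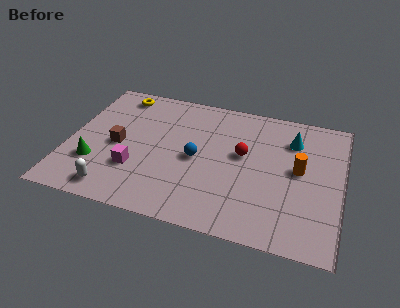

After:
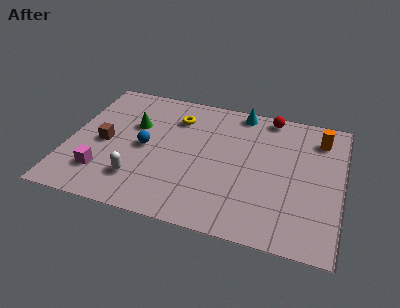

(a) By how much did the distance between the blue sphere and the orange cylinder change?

+3.5

Before: roughly 4.5 units apart; after: 8.0. That's 3.5 units further apart.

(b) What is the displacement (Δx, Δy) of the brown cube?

(-0.6, 0.0)

The brown cube was at about (2.2, 3.9) and moved to about (1.6, 3.9).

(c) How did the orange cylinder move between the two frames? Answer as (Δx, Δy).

(0.8, 2.2)

From the two frames, the orange cylinder sits at roughly (10.2, 4.5) before and (11.0, 6.7) after.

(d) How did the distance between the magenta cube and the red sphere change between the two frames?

+3.9

They were about 5.1 units apart before and 9.0 after — 3.9 units further apart.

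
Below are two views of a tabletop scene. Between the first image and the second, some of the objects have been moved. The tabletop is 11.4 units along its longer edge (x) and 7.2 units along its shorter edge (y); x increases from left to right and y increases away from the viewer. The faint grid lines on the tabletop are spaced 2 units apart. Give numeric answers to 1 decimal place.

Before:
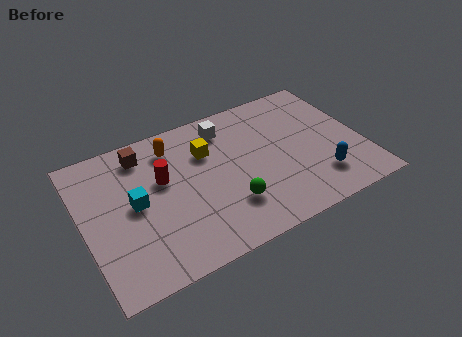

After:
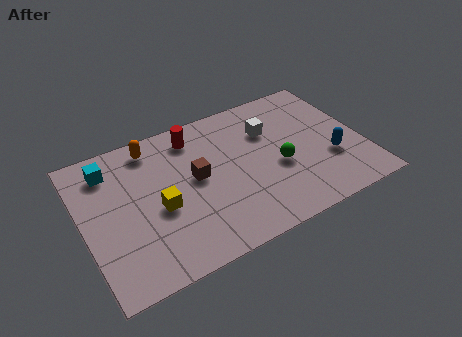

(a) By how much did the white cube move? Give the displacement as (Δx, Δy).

(1.7, -0.9)

The white cube was at about (6.1, 5.9) and moved to about (7.8, 5.0).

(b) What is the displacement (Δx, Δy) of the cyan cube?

(-0.8, 2.1)

The cyan cube started near (2.1, 3.7) and ended near (1.3, 5.8).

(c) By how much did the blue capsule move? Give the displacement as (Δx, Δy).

(0.6, 0.8)

From the two frames, the blue capsule sits at roughly (9.4, 1.7) before and (10.0, 2.5) after.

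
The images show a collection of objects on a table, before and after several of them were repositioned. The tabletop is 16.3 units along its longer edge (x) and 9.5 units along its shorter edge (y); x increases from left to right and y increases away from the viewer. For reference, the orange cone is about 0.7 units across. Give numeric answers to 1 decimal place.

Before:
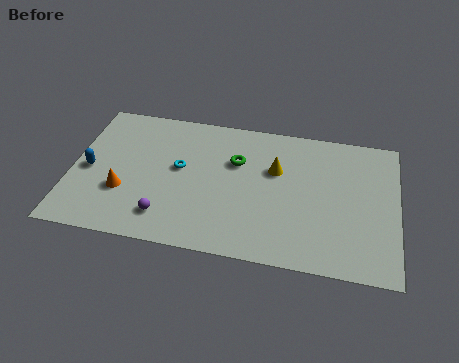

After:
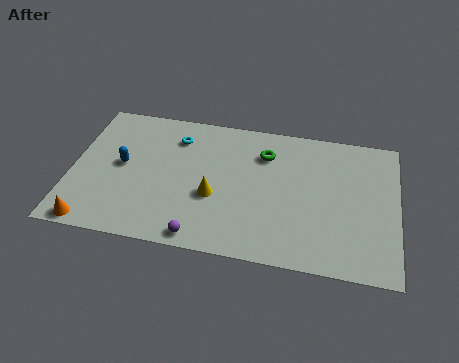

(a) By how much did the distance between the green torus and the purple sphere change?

+1.3

The distance was about 5.5 in the first image and 6.8 in the second, so they moved 1.3 units further apart.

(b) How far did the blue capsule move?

1.7

The blue capsule moved from about (0.9, 4.4) to (2.5, 5.0), a distance of √(1.6² + 0.6²) ≈ 1.7.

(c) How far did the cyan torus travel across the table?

2.1

From (5.4, 5.3) to (5.1, 7.4), the cyan torus covered √(0.3² + 2.1²) ≈ 2.1 units.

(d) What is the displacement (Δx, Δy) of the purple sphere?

(1.8, -1.0)

From the two frames, the purple sphere sits at roughly (4.9, 1.9) before and (6.7, 0.9) after.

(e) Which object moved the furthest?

the yellow cone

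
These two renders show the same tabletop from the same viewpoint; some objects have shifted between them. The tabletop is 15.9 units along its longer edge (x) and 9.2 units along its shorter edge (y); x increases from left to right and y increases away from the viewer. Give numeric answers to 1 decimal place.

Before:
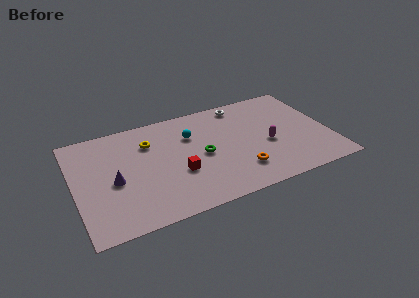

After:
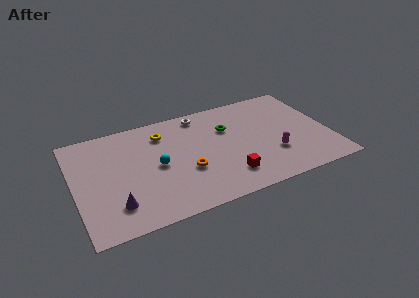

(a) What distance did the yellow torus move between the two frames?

1.0

From (4.8, 6.7) to (5.7, 7.2), the yellow torus covered √(0.9² + 0.5²) ≈ 1.0 units.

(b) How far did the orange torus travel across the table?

3.4

The orange torus moved from about (10.0, 2.2) to (6.8, 3.4), a distance of √(3.2² + 1.2²) ≈ 3.4.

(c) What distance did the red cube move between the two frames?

3.2

The red cube moved from about (6.3, 3.4) to (9.2, 2.0), a distance of √(2.9² + 1.4²) ≈ 3.2.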